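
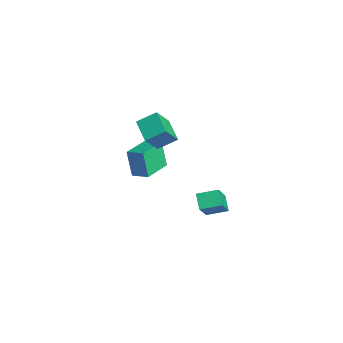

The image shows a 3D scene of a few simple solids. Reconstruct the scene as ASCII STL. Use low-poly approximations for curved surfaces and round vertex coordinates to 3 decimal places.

solid 
facet normal -0.352 0.533 -0.770
outer loop
vertex -3.838 -0.153 2.498
vertex -2.47 -0.05 1.944
vertex -4.018 -1.19 1.862
endloop
endfacet
facet normal -0.924 -0.069 0.375
outer loop
vertex -3.49 -1.99 3.016
vertex -3.838 -0.153 2.498
vertex -4.018 -1.19 1.862
endloop
endfacet
facet normal -0.352 0.533 -0.770
outer loop
vertex -4.018 -1.19 1.862
vertex -2.47 -0.05 1.944
vertex -2.649 -1.087 1.308
endloop
endfacet
facet normal -0.146 -0.843 -0.518
outer loop
vertex -2.649 -1.087 1.308
vertex -3.49 -1.99 3.016
vertex -4.018 -1.19 1.862
endloop
endfacet
facet normal 0.146 0.843 0.518
outer loop
vertex -3.838 -0.153 2.498
vertex -1.942 -0.85 3.098
vertex -2.47 -0.05 1.944
endloop
endfacet
facet normal -0.925 -0.070 0.374
outer loop
vertex -3.311 -0.953 3.652
vertex -3.838 -0.153 2.498
vertex -3.49 -1.99 3.016
endloop
endfacet
facet normal 0.146 0.843 0.518
outer loop
vertex -3.311 -0.953 3.652
vertex -1.942 -0.85 3.098
vertex -3.838 -0.153 2.498
endloop
endfacet
facet normal 0.925 0.070 -0.374
outer loop
vertex -2.47 -0.05 1.944
vertex -1.942 -0.85 3.098
vertex -2.649 -1.087 1.308
endloop
endfacet
facet normal -0.146 -0.843 -0.518
outer loop
vertex -2.122 -1.887 2.462
vertex -3.49 -1.99 3.016
vertex -2.649 -1.087 1.308
endloop
endfacet
facet normal 0.925 0.069 -0.374
outer loop
vertex -2.649 -1.087 1.308
vertex -1.942 -0.85 3.098
vertex -2.122 -1.887 2.462
endloop
endfacet
facet normal 0.352 -0.533 0.770
outer loop
vertex -2.122 -1.887 2.462
vertex -3.311 -0.953 3.652
vertex -3.49 -1.99 3.016
endloop
endfacet
facet normal 0.352 -0.533 0.770
outer loop
vertex -1.942 -0.85 3.098
vertex -3.311 -0.953 3.652
vertex -2.122 -1.887 2.462
endloop
endfacet
facet normal -0.795 0.053 0.605
outer loop
vertex 2.552 -0.575 1.465
vertex 2.863 0.486 1.78
vertex 1.666 0.046 0.246
endloop
endfacet
facet normal -0.270 -0.923 -0.274
outer loop
vertex 2.437 -0.006 -0.34
vertex 2.552 -0.575 1.465
vertex 1.666 0.046 0.246
endloop
endfacet
facet normal -0.795 0.053 0.605
outer loop
vertex 1.666 0.046 0.246
vertex 2.863 0.486 1.78
vertex 1.977 1.107 0.561
endloop
endfacet
facet normal -0.543 0.381 -0.748
outer loop
vertex 1.977 1.107 0.561
vertex 2.437 -0.006 -0.34
vertex 1.666 0.046 0.246
endloop
endfacet
facet normal 0.543 -0.381 0.748
outer loop
vertex 2.552 -0.575 1.465
vertex 3.634 0.434 1.194
vertex 2.863 0.486 1.78
endloop
endfacet
facet normal -0.270 -0.923 -0.274
outer loop
vertex 3.323 -0.627 0.879
vertex 2.552 -0.575 1.465
vertex 2.437 -0.006 -0.34
endloop
endfacet
facet normal 0.543 -0.381 0.748
outer loop
vertex 3.323 -0.627 0.879
vertex 3.634 0.434 1.194
vertex 2.552 -0.575 1.465
endloop
endfacet
facet normal 0.270 0.923 0.274
outer loop
vertex 2.863 0.486 1.78
vertex 3.634 0.434 1.194
vertex 1.977 1.107 0.561
endloop
endfacet
facet normal -0.543 0.381 -0.748
outer loop
vertex 2.748 1.055 -0.025
vertex 2.437 -0.006 -0.34
vertex 1.977 1.107 0.561
endloop
endfacet
facet normal 0.270 0.923 0.274
outer loop
vertex 1.977 1.107 0.561
vertex 3.634 0.434 1.194
vertex 2.748 1.055 -0.025
endloop
endfacet
facet normal 0.795 -0.053 -0.605
outer loop
vertex 2.748 1.055 -0.025
vertex 3.323 -0.627 0.879
vertex 2.437 -0.006 -0.34
endloop
endfacet
facet normal 0.795 -0.053 -0.605
outer loop
vertex 3.634 0.434 1.194
vertex 3.323 -0.627 0.879
vertex 2.748 1.055 -0.025
endloop
endfacet
facet normal -0.665 0.740 -0.102
outer loop
vertex -4.848 -1.144 0.451
vertex -4.133 -0.466 0.712
vertex -4.424 -0.982 -1.135
endloop
endfacet
facet normal -0.701 -0.665 -0.255
outer loop
vertex -3.227 -2.314 -0.952
vertex -4.848 -1.144 0.451
vertex -4.424 -0.982 -1.135
endloop
endfacet
facet normal -0.665 0.740 -0.102
outer loop
vertex -4.424 -0.982 -1.135
vertex -4.133 -0.466 0.712
vertex -3.708 -0.303 -0.874
endloop
endfacet
facet normal 0.257 0.099 -0.961
outer loop
vertex -3.708 -0.303 -0.874
vertex -3.227 -2.314 -0.952
vertex -4.424 -0.982 -1.135
endloop
endfacet
facet normal -0.257 -0.099 0.961
outer loop
vertex -4.848 -1.144 0.451
vertex -2.936 -1.798 0.895
vertex -4.133 -0.466 0.712
endloop
endfacet
facet normal -0.702 -0.665 -0.256
outer loop
vertex -3.652 -2.477 0.634
vertex -4.848 -1.144 0.451
vertex -3.227 -2.314 -0.952
endloop
endfacet
facet normal -0.257 -0.099 0.961
outer loop
vertex -3.652 -2.477 0.634
vertex -2.936 -1.798 0.895
vertex -4.848 -1.144 0.451
endloop
endfacet
facet normal 0.701 0.665 0.256
outer loop
vertex -4.133 -0.466 0.712
vertex -2.936 -1.798 0.895
vertex -3.708 -0.303 -0.874
endloop
endfacet
facet normal 0.257 0.099 -0.961
outer loop
vertex -2.512 -1.636 -0.691
vertex -3.227 -2.314 -0.952
vertex -3.708 -0.303 -0.874
endloop
endfacet
facet normal 0.702 0.665 0.256
outer loop
vertex -3.708 -0.303 -0.874
vertex -2.936 -1.798 0.895
vertex -2.512 -1.636 -0.691
endloop
endfacet
facet normal 0.665 -0.740 0.102
outer loop
vertex -2.512 -1.636 -0.691
vertex -3.652 -2.477 0.634
vertex -3.227 -2.314 -0.952
endloop
endfacet
facet normal 0.665 -0.740 0.102
outer loop
vertex -2.936 -1.798 0.895
vertex -3.652 -2.477 0.634
vertex -2.512 -1.636 -0.691
endloop
endfacet

endsolid


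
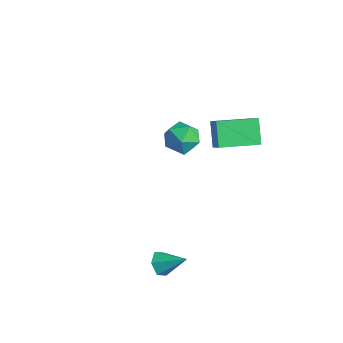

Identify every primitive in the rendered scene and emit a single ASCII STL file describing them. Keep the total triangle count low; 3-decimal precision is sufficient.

solid 
facet normal -0.593 0.805 0.027
outer loop
vertex -2.866 3.162 -1.226
vertex -2.953 3.063 -0.204
vertex -2.195 3.635 -0.604
endloop
endfacet
facet normal -0.126 0.851 -0.510
outer loop
vertex -2.866 3.162 -1.226
vertex -2.195 3.635 -0.604
vertex -1.863 3.17 -1.461
endloop
endfacet
facet normal -0.221 0.284 -0.933
outer loop
vertex -2.866 3.162 -1.226
vertex -1.863 3.17 -1.461
vertex -2.416 2.311 -1.592
endloop
endfacet
facet normal -0.746 -0.112 -0.657
outer loop
vertex -2.866 3.162 -1.226
vertex -2.416 2.311 -1.592
vertex -3.09 2.244 -0.815
endloop
endfacet
facet normal -0.976 0.210 -0.063
outer loop
vertex -2.866 3.162 -1.226
vertex -3.09 2.244 -0.815
vertex -2.953 3.063 -0.204
endloop
endfacet
facet normal 0.531 0.814 -0.236
outer loop
vertex -1.863 3.17 -1.461
vertex -2.195 3.635 -0.604
vertex -1.33 3.076 -0.585
endloop
endfacet
facet normal -0.223 0.740 0.635
outer loop
vertex -2.195 3.635 -0.604
vertex -2.953 3.063 -0.204
vertex -2.004 3.009 0.192
endloop
endfacet
facet normal -0.843 -0.224 0.489
outer loop
vertex -2.953 3.063 -0.204
vertex -3.09 2.244 -0.815
vertex -2.557 2.15 0.061
endloop
endfacet
facet normal -0.471 -0.745 -0.473
outer loop
vertex -3.09 2.244 -0.815
vertex -2.416 2.311 -1.592
vertex -2.225 1.685 -0.796
endloop
endfacet
facet normal 0.378 -0.103 -0.920
outer loop
vertex -2.416 2.311 -1.592
vertex -1.863 3.17 -1.461
vertex -1.467 2.257 -1.196
endloop
endfacet
facet normal 0.746 0.112 0.657
outer loop
vertex -1.554 2.158 -0.174
vertex -1.33 3.076 -0.585
vertex -2.004 3.009 0.192
endloop
endfacet
facet normal 0.221 -0.284 0.933
outer loop
vertex -1.554 2.158 -0.174
vertex -2.004 3.009 0.192
vertex -2.557 2.15 0.061
endloop
endfacet
facet normal 0.126 -0.851 0.510
outer loop
vertex -1.554 2.158 -0.174
vertex -2.557 2.15 0.061
vertex -2.225 1.685 -0.796
endloop
endfacet
facet normal 0.593 -0.805 -0.027
outer loop
vertex -1.554 2.158 -0.174
vertex -2.225 1.685 -0.796
vertex -1.467 2.257 -1.196
endloop
endfacet
facet normal 0.976 -0.210 0.063
outer loop
vertex -1.554 2.158 -0.174
vertex -1.467 2.257 -1.196
vertex -1.33 3.076 -0.585
endloop
endfacet
facet normal 0.471 0.745 0.473
outer loop
vertex -2.004 3.009 0.192
vertex -1.33 3.076 -0.585
vertex -2.195 3.635 -0.604
endloop
endfacet
facet normal -0.378 0.103 0.920
outer loop
vertex -2.557 2.15 0.061
vertex -2.004 3.009 0.192
vertex -2.953 3.063 -0.204
endloop
endfacet
facet normal -0.531 -0.814 0.236
outer loop
vertex -2.225 1.685 -0.796
vertex -2.557 2.15 0.061
vertex -3.09 2.244 -0.815
endloop
endfacet
facet normal 0.223 -0.740 -0.635
outer loop
vertex -1.467 2.257 -1.196
vertex -2.225 1.685 -0.796
vertex -2.416 2.311 -1.592
endloop
endfacet
facet normal 0.843 0.224 -0.489
outer loop
vertex -1.33 3.076 -0.585
vertex -1.467 2.257 -1.196
vertex -1.863 3.17 -1.461
endloop
endfacet
facet normal -0.671 -0.508 -0.540
outer loop
vertex 3.849 -2.648 -2.955
vertex 3.417 -2.662 -2.405
vertex 3.384 -2.133 -2.862
endloop
endfacet
facet normal 0.557 0.605 -0.569
outer loop
vertex 3.849 -2.648 -2.955
vertex 3.384 -2.133 -2.862
vertex 4.423 -1.898 -1.595
endloop
endfacet
facet normal -0.671 -0.508 -0.540
outer loop
vertex 3.384 -2.133 -2.862
vertex 3.417 -2.662 -2.405
vertex 2.952 -2.147 -2.312
endloop
endfacet
facet normal -0.130 0.989 -0.077
outer loop
vertex 3.384 -2.133 -2.862
vertex 2.952 -2.147 -2.312
vertex 4.423 -1.898 -1.595
endloop
endfacet
facet normal -0.671 -0.509 -0.539
outer loop
vertex 2.952 -2.147 -2.312
vertex 3.417 -2.662 -2.405
vertex 2.985 -2.676 -1.854
endloop
endfacet
facet normal -0.435 0.574 0.694
outer loop
vertex 2.952 -2.147 -2.312
vertex 2.985 -2.676 -1.854
vertex 4.423 -1.898 -1.595
endloop
endfacet
facet normal -0.671 -0.509 -0.539
outer loop
vertex 2.985 -2.676 -1.854
vertex 3.417 -2.662 -2.405
vertex 3.45 -3.19 -1.947
endloop
endfacet
facet normal -0.054 -0.225 0.973
outer loop
vertex 2.985 -2.676 -1.854
vertex 3.45 -3.19 -1.947
vertex 4.423 -1.898 -1.595
endloop
endfacet
facet normal -0.671 -0.509 -0.539
outer loop
vertex 3.45 -3.19 -1.947
vertex 3.417 -2.662 -2.405
vertex 3.882 -3.177 -2.497
endloop
endfacet
facet normal 0.632 -0.607 0.482
outer loop
vertex 3.45 -3.19 -1.947
vertex 3.882 -3.177 -2.497
vertex 4.423 -1.898 -1.595
endloop
endfacet
facet normal -0.671 -0.509 -0.540
outer loop
vertex 3.882 -3.177 -2.497
vertex 3.417 -2.662 -2.405
vertex 3.849 -2.648 -2.955
endloop
endfacet
facet normal 0.938 -0.192 -0.290
outer loop
vertex 3.882 -3.177 -2.497
vertex 3.849 -2.648 -2.955
vertex 4.423 -1.898 -1.595
endloop
endfacet
facet normal -0.608 0.349 0.713
outer loop
vertex 2.005 1.503 4.852
vertex 2.711 3.4 4.526
vertex 1.397 1.629 4.272
endloop
endfacet
facet normal -0.344 -0.925 0.160
outer loop
vertex 2.249 1.14 3.274
vertex 2.005 1.503 4.852
vertex 1.397 1.629 4.272
endloop
endfacet
facet normal -0.609 0.349 0.713
outer loop
vertex 1.397 1.629 4.272
vertex 2.711 3.4 4.526
vertex 2.103 3.526 3.945
endloop
endfacet
facet normal -0.715 0.148 -0.683
outer loop
vertex 2.103 3.526 3.945
vertex 2.249 1.14 3.274
vertex 1.397 1.629 4.272
endloop
endfacet
facet normal 0.715 -0.149 0.683
outer loop
vertex 2.005 1.503 4.852
vertex 3.563 2.911 3.528
vertex 2.711 3.4 4.526
endloop
endfacet
facet normal -0.344 -0.925 0.160
outer loop
vertex 2.857 1.014 3.855
vertex 2.005 1.503 4.852
vertex 2.249 1.14 3.274
endloop
endfacet
facet normal 0.715 -0.148 0.683
outer loop
vertex 2.857 1.014 3.855
vertex 3.563 2.911 3.528
vertex 2.005 1.503 4.852
endloop
endfacet
facet normal 0.344 0.925 -0.160
outer loop
vertex 2.711 3.4 4.526
vertex 3.563 2.911 3.528
vertex 2.103 3.526 3.945
endloop
endfacet
facet normal -0.715 0.148 -0.684
outer loop
vertex 2.955 3.037 2.948
vertex 2.249 1.14 3.274
vertex 2.103 3.526 3.945
endloop
endfacet
facet normal 0.344 0.925 -0.160
outer loop
vertex 2.103 3.526 3.945
vertex 3.563 2.911 3.528
vertex 2.955 3.037 2.948
endloop
endfacet
facet normal 0.609 -0.349 -0.713
outer loop
vertex 2.955 3.037 2.948
vertex 2.857 1.014 3.855
vertex 2.249 1.14 3.274
endloop
endfacet
facet normal 0.608 -0.349 -0.713
outer loop
vertex 3.563 2.911 3.528
vertex 2.857 1.014 3.855
vertex 2.955 3.037 2.948
endloop
endfacet

endsolid


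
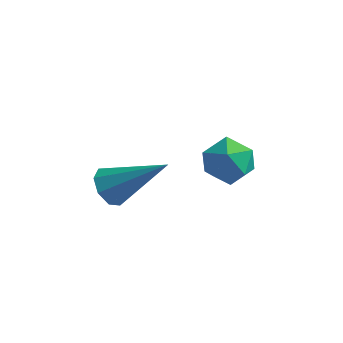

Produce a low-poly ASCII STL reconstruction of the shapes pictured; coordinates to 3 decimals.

solid 
facet normal -0.776 -0.177 -0.606
outer loop
vertex -1.511 -1.008 -1.965
vertex -1.865 -1.289 -1.43
vertex -1.802 -0.646 -1.698
endloop
endfacet
facet normal 0.531 0.736 -0.420
outer loop
vertex -1.511 -1.008 -1.965
vertex -1.802 -0.646 -1.698
vertex -0.195 -0.911 -0.13
endloop
endfacet
facet normal -0.777 -0.176 -0.605
outer loop
vertex -1.802 -0.646 -1.698
vertex -1.865 -1.289 -1.43
vertex -2.129 -0.66 -1.274
endloop
endfacet
facet normal 0.075 0.993 0.091
outer loop
vertex -1.802 -0.646 -1.698
vertex -2.129 -0.66 -1.274
vertex -0.195 -0.911 -0.13
endloop
endfacet
facet normal -0.776 -0.176 -0.605
outer loop
vertex -2.129 -0.66 -1.274
vertex -1.865 -1.289 -1.43
vertex -2.301 -1.043 -0.942
endloop
endfacet
facet normal -0.295 0.698 0.652
outer loop
vertex -2.129 -0.66 -1.274
vertex -2.301 -1.043 -0.942
vertex -0.195 -0.911 -0.13
endloop
endfacet
facet normal -0.777 -0.176 -0.605
outer loop
vertex -2.301 -1.043 -0.942
vertex -1.865 -1.289 -1.43
vertex -2.218 -1.57 -0.895
endloop
endfacet
facet normal -0.361 0.026 0.932
outer loop
vertex -2.301 -1.043 -0.942
vertex -2.218 -1.57 -0.895
vertex -0.195 -0.911 -0.13
endloop
endfacet
facet normal -0.777 -0.176 -0.605
outer loop
vertex -2.218 -1.57 -0.895
vertex -1.865 -1.289 -1.43
vertex -1.928 -1.933 -1.162
endloop
endfacet
facet normal -0.085 -0.633 0.769
outer loop
vertex -2.218 -1.57 -0.895
vertex -1.928 -1.933 -1.162
vertex -0.195 -0.911 -0.13
endloop
endfacet
facet normal -0.777 -0.176 -0.605
outer loop
vertex -1.928 -1.933 -1.162
vertex -1.865 -1.289 -1.43
vertex -1.601 -1.918 -1.586
endloop
endfacet
facet normal 0.373 -0.892 0.256
outer loop
vertex -1.928 -1.933 -1.162
vertex -1.601 -1.918 -1.586
vertex -0.195 -0.911 -0.13
endloop
endfacet
facet normal -0.776 -0.176 -0.605
outer loop
vertex -1.601 -1.918 -1.586
vertex -1.865 -1.289 -1.43
vertex -1.428 -1.535 -1.919
endloop
endfacet
facet normal 0.742 -0.598 -0.303
outer loop
vertex -1.601 -1.918 -1.586
vertex -1.428 -1.535 -1.919
vertex -0.195 -0.911 -0.13
endloop
endfacet
facet normal -0.776 -0.175 -0.606
outer loop
vertex -1.428 -1.535 -1.919
vertex -1.865 -1.289 -1.43
vertex -1.511 -1.008 -1.965
endloop
endfacet
facet normal 0.808 0.076 -0.584
outer loop
vertex -1.428 -1.535 -1.919
vertex -1.511 -1.008 -1.965
vertex -0.195 -0.911 -0.13
endloop
endfacet
facet normal -0.333 0.881 -0.335
outer loop
vertex 0.391 2.575 -3.036
vertex -0.192 2.627 -2.318
vertex 0.662 2.977 -2.247
endloop
endfacet
facet normal 0.349 0.781 -0.518
outer loop
vertex 0.391 2.575 -3.036
vertex 0.662 2.977 -2.247
vertex 1.239 2.416 -2.704
endloop
endfacet
facet normal 0.388 0.182 -0.904
outer loop
vertex 0.391 2.575 -3.036
vertex 1.239 2.416 -2.704
vertex 0.743 1.72 -3.057
endloop
endfacet
facet normal -0.271 -0.088 -0.959
outer loop
vertex 0.391 2.575 -3.036
vertex 0.743 1.72 -3.057
vertex -0.142 1.85 -2.819
endloop
endfacet
facet normal -0.716 0.345 -0.607
outer loop
vertex 0.391 2.575 -3.036
vertex -0.142 1.85 -2.819
vertex -0.192 2.627 -2.318
endloop
endfacet
facet normal 0.726 0.683 0.079
outer loop
vertex 1.239 2.416 -2.704
vertex 0.662 2.977 -2.247
vertex 1.182 2.37 -1.781
endloop
endfacet
facet normal -0.378 0.846 0.377
outer loop
vertex 0.662 2.977 -2.247
vertex -0.192 2.627 -2.318
vertex 0.297 2.5 -1.543
endloop
endfacet
facet normal -0.998 -0.024 -0.063
outer loop
vertex -0.192 2.627 -2.318
vertex -0.142 1.85 -2.819
vertex -0.199 1.804 -1.896
endloop
endfacet
facet normal -0.276 -0.723 -0.633
outer loop
vertex -0.142 1.85 -2.819
vertex 0.743 1.72 -3.057
vertex 0.378 1.243 -2.353
endloop
endfacet
facet normal 0.789 -0.286 -0.544
outer loop
vertex 0.743 1.72 -3.057
vertex 1.239 2.416 -2.704
vertex 1.232 1.593 -2.282
endloop
endfacet
facet normal 0.271 0.088 0.959
outer loop
vertex 0.649 1.645 -1.564
vertex 1.182 2.37 -1.781
vertex 0.297 2.5 -1.543
endloop
endfacet
facet normal -0.388 -0.182 0.904
outer loop
vertex 0.649 1.645 -1.564
vertex 0.297 2.5 -1.543
vertex -0.199 1.804 -1.896
endloop
endfacet
facet normal -0.349 -0.781 0.518
outer loop
vertex 0.649 1.645 -1.564
vertex -0.199 1.804 -1.896
vertex 0.378 1.243 -2.353
endloop
endfacet
facet normal 0.333 -0.881 0.335
outer loop
vertex 0.649 1.645 -1.564
vertex 0.378 1.243 -2.353
vertex 1.232 1.593 -2.282
endloop
endfacet
facet normal 0.716 -0.345 0.607
outer loop
vertex 0.649 1.645 -1.564
vertex 1.232 1.593 -2.282
vertex 1.182 2.37 -1.781
endloop
endfacet
facet normal 0.276 0.723 0.633
outer loop
vertex 0.297 2.5 -1.543
vertex 1.182 2.37 -1.781
vertex 0.662 2.977 -2.247
endloop
endfacet
facet normal -0.789 0.286 0.544
outer loop
vertex -0.199 1.804 -1.896
vertex 0.297 2.5 -1.543
vertex -0.192 2.627 -2.318
endloop
endfacet
facet normal -0.726 -0.683 -0.079
outer loop
vertex 0.378 1.243 -2.353
vertex -0.199 1.804 -1.896
vertex -0.142 1.85 -2.819
endloop
endfacet
facet normal 0.378 -0.846 -0.377
outer loop
vertex 1.232 1.593 -2.282
vertex 0.378 1.243 -2.353
vertex 0.743 1.72 -3.057
endloop
endfacet
facet normal 0.998 0.024 0.063
outer loop
vertex 1.182 2.37 -1.781
vertex 1.232 1.593 -2.282
vertex 1.239 2.416 -2.704
endloop
endfacet

endsolid


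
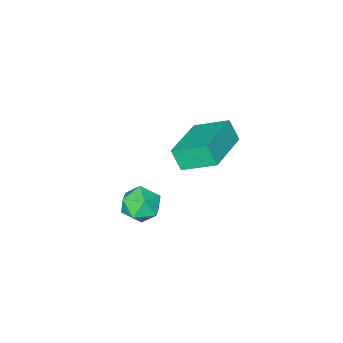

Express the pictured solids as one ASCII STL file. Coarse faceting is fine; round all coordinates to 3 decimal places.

solid 
facet normal -0.894 -0.420 -0.158
outer loop
vertex -0.874 -3.599 -0.618
vertex -1.528 -2.471 0.083
vertex -0.947 -3.141 -1.424
endloop
endfacet
facet normal 0.442 -0.762 -0.473
outer loop
vertex 0.868 -2.289 -1.103
vertex -0.874 -3.599 -0.618
vertex -0.947 -3.141 -1.424
endloop
endfacet
facet normal -0.894 -0.419 -0.158
outer loop
vertex -0.947 -3.141 -1.424
vertex -1.528 -2.471 0.083
vertex -1.6 -2.013 -0.723
endloop
endfacet
facet normal -0.078 0.493 -0.866
outer loop
vertex -1.6 -2.013 -0.723
vertex 0.868 -2.289 -1.103
vertex -0.947 -3.141 -1.424
endloop
endfacet
facet normal 0.078 -0.493 0.866
outer loop
vertex -0.874 -3.599 -0.618
vertex 0.287 -1.619 0.404
vertex -1.528 -2.471 0.083
endloop
endfacet
facet normal 0.442 -0.762 -0.473
outer loop
vertex 0.94 -2.747 -0.297
vertex -0.874 -3.599 -0.618
vertex 0.868 -2.289 -1.103
endloop
endfacet
facet normal 0.078 -0.493 0.866
outer loop
vertex 0.94 -2.747 -0.297
vertex 0.287 -1.619 0.404
vertex -0.874 -3.599 -0.618
endloop
endfacet
facet normal -0.442 0.763 0.473
outer loop
vertex -1.528 -2.471 0.083
vertex 0.287 -1.619 0.404
vertex -1.6 -2.013 -0.723
endloop
endfacet
facet normal -0.078 0.493 -0.866
outer loop
vertex 0.214 -1.161 -0.402
vertex 0.868 -2.289 -1.103
vertex -1.6 -2.013 -0.723
endloop
endfacet
facet normal -0.442 0.762 0.473
outer loop
vertex -1.6 -2.013 -0.723
vertex 0.287 -1.619 0.404
vertex 0.214 -1.161 -0.402
endloop
endfacet
facet normal 0.894 0.420 0.159
outer loop
vertex 0.214 -1.161 -0.402
vertex 0.94 -2.747 -0.297
vertex 0.868 -2.289 -1.103
endloop
endfacet
facet normal 0.894 0.420 0.157
outer loop
vertex 0.287 -1.619 0.404
vertex 0.94 -2.747 -0.297
vertex 0.214 -1.161 -0.402
endloop
endfacet
facet normal 0.292 -0.071 0.954
outer loop
vertex 3.665 -0.918 0.062
vertex 3.286 -1.607 0.127
vertex 4.041 -1.591 -0.103
endloop
endfacet
facet normal 0.771 0.292 0.567
outer loop
vertex 3.665 -0.918 0.062
vertex 4.041 -1.591 -0.103
vertex 4.142 -0.96 -0.565
endloop
endfacet
facet normal 0.441 0.854 0.278
outer loop
vertex 3.665 -0.918 0.062
vertex 4.142 -0.96 -0.565
vertex 3.45 -0.585 -0.62
endloop
endfacet
facet normal -0.243 0.839 0.486
outer loop
vertex 3.665 -0.918 0.062
vertex 3.45 -0.585 -0.62
vertex 2.922 -0.985 -0.193
endloop
endfacet
facet normal -0.334 0.269 0.903
outer loop
vertex 3.665 -0.918 0.062
vertex 2.922 -0.985 -0.193
vertex 3.286 -1.607 0.127
endloop
endfacet
facet normal 0.991 -0.132 0.036
outer loop
vertex 4.142 -0.96 -0.565
vertex 4.041 -1.591 -0.103
vertex 4.058 -1.675 -0.887
endloop
endfacet
facet normal 0.217 -0.717 0.662
outer loop
vertex 4.041 -1.591 -0.103
vertex 3.286 -1.607 0.127
vertex 3.53 -2.075 -0.46
endloop
endfacet
facet normal -0.797 -0.168 0.580
outer loop
vertex 3.286 -1.607 0.127
vertex 2.922 -0.985 -0.193
vertex 2.838 -1.7 -0.515
endloop
endfacet
facet normal -0.649 0.755 -0.095
outer loop
vertex 2.922 -0.985 -0.193
vertex 3.45 -0.585 -0.62
vertex 2.939 -1.069 -0.977
endloop
endfacet
facet normal 0.456 0.779 -0.431
outer loop
vertex 3.45 -0.585 -0.62
vertex 4.142 -0.96 -0.565
vertex 3.694 -1.053 -1.207
endloop
endfacet
facet normal 0.243 -0.839 -0.486
outer loop
vertex 3.315 -1.742 -1.142
vertex 4.058 -1.675 -0.887
vertex 3.53 -2.075 -0.46
endloop
endfacet
facet normal -0.441 -0.854 -0.278
outer loop
vertex 3.315 -1.742 -1.142
vertex 3.53 -2.075 -0.46
vertex 2.838 -1.7 -0.515
endloop
endfacet
facet normal -0.771 -0.292 -0.567
outer loop
vertex 3.315 -1.742 -1.142
vertex 2.838 -1.7 -0.515
vertex 2.939 -1.069 -0.977
endloop
endfacet
facet normal -0.292 0.071 -0.954
outer loop
vertex 3.315 -1.742 -1.142
vertex 2.939 -1.069 -0.977
vertex 3.694 -1.053 -1.207
endloop
endfacet
facet normal 0.334 -0.269 -0.903
outer loop
vertex 3.315 -1.742 -1.142
vertex 3.694 -1.053 -1.207
vertex 4.058 -1.675 -0.887
endloop
endfacet
facet normal 0.649 -0.755 0.095
outer loop
vertex 3.53 -2.075 -0.46
vertex 4.058 -1.675 -0.887
vertex 4.041 -1.591 -0.103
endloop
endfacet
facet normal -0.456 -0.779 0.431
outer loop
vertex 2.838 -1.7 -0.515
vertex 3.53 -2.075 -0.46
vertex 3.286 -1.607 0.127
endloop
endfacet
facet normal -0.991 0.132 -0.036
outer loop
vertex 2.939 -1.069 -0.977
vertex 2.838 -1.7 -0.515
vertex 2.922 -0.985 -0.193
endloop
endfacet
facet normal -0.217 0.717 -0.662
outer loop
vertex 3.694 -1.053 -1.207
vertex 2.939 -1.069 -0.977
vertex 3.45 -0.585 -0.62
endloop
endfacet
facet normal 0.797 0.168 -0.580
outer loop
vertex 4.058 -1.675 -0.887
vertex 3.694 -1.053 -1.207
vertex 4.142 -0.96 -0.565
endloop
endfacet

endsolid


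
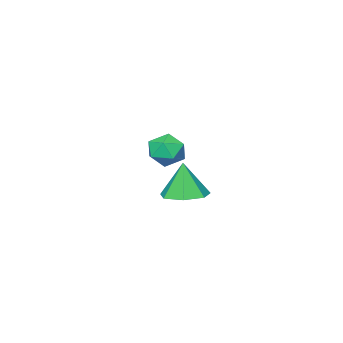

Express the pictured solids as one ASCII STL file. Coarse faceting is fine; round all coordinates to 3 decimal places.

solid 
facet normal 0.061 0.138 -0.989
outer loop
vertex -1.025 -1.127 -1.916
vertex -1.548 -0.244 -1.825
vertex -0.53 -0.394 -1.783
endloop
endfacet
facet normal 0.698 -0.554 0.453
outer loop
vertex -1.025 -1.127 -1.916
vertex -0.53 -0.394 -1.783
vertex -1.652 -0.476 -0.155
endloop
endfacet
facet normal 0.061 0.137 -0.989
outer loop
vertex -0.53 -0.394 -1.783
vertex -1.548 -0.244 -1.825
vertex -0.802 0.451 -1.683
endloop
endfacet
facet normal 0.804 0.192 0.563
outer loop
vertex -0.53 -0.394 -1.783
vertex -0.802 0.451 -1.683
vertex -1.652 -0.476 -0.155
endloop
endfacet
facet normal 0.060 0.137 -0.989
outer loop
vertex -0.802 0.451 -1.683
vertex -1.548 -0.244 -1.825
vertex -1.635 0.773 -1.689
endloop
endfacet
facet normal 0.283 0.742 0.608
outer loop
vertex -0.802 0.451 -1.683
vertex -1.635 0.773 -1.689
vertex -1.652 -0.476 -0.155
endloop
endfacet
facet normal 0.061 0.137 -0.989
outer loop
vertex -1.635 0.773 -1.689
vertex -1.548 -0.244 -1.825
vertex -2.404 0.33 -1.798
endloop
endfacet
facet normal -0.473 0.686 0.553
outer loop
vertex -1.635 0.773 -1.689
vertex -2.404 0.33 -1.798
vertex -1.652 -0.476 -0.155
endloop
endfacet
facet normal 0.061 0.138 -0.989
outer loop
vertex -2.404 0.33 -1.798
vertex -1.548 -0.244 -1.825
vertex -2.528 -0.546 -1.928
endloop
endfacet
facet normal -0.896 0.061 0.440
outer loop
vertex -2.404 0.33 -1.798
vertex -2.528 -0.546 -1.928
vertex -1.652 -0.476 -0.155
endloop
endfacet
facet normal 0.061 0.138 -0.989
outer loop
vertex -2.528 -0.546 -1.928
vertex -1.548 -0.244 -1.825
vertex -1.914 -1.194 -1.98
endloop
endfacet
facet normal -0.664 -0.658 0.354
outer loop
vertex -2.528 -0.546 -1.928
vertex -1.914 -1.194 -1.98
vertex -1.652 -0.476 -0.155
endloop
endfacet
facet normal 0.061 0.138 -0.989
outer loop
vertex -1.914 -1.194 -1.98
vertex -1.548 -0.244 -1.825
vertex -1.025 -1.127 -1.916
endloop
endfacet
facet normal 0.044 -0.932 0.360
outer loop
vertex -1.914 -1.194 -1.98
vertex -1.025 -1.127 -1.916
vertex -1.652 -0.476 -0.155
endloop
endfacet
facet normal 0.344 -0.192 0.919
outer loop
vertex 3.517 3.992 3.583
vertex 2.851 3.559 3.742
vertex 3.502 3.198 3.423
endloop
endfacet
facet normal 0.882 -0.109 0.459
outer loop
vertex 3.517 3.992 3.583
vertex 3.502 3.198 3.423
vertex 3.84 3.711 2.896
endloop
endfacet
facet normal 0.825 0.540 0.167
outer loop
vertex 3.517 3.992 3.583
vertex 3.84 3.711 2.896
vertex 3.398 4.389 2.888
endloop
endfacet
facet normal 0.251 0.858 0.447
outer loop
vertex 3.517 3.992 3.583
vertex 3.398 4.389 2.888
vertex 2.787 4.295 3.411
endloop
endfacet
facet normal -0.046 0.406 0.913
outer loop
vertex 3.517 3.992 3.583
vertex 2.787 4.295 3.411
vertex 2.851 3.559 3.742
endloop
endfacet
facet normal 0.803 -0.592 -0.061
outer loop
vertex 3.84 3.711 2.896
vertex 3.502 3.198 3.423
vertex 3.373 3.105 2.629
endloop
endfacet
facet normal -0.067 -0.726 0.684
outer loop
vertex 3.502 3.198 3.423
vertex 2.851 3.559 3.742
vertex 2.762 3.011 3.152
endloop
endfacet
facet normal -0.699 0.242 0.673
outer loop
vertex 2.851 3.559 3.742
vertex 2.787 4.295 3.411
vertex 2.32 3.689 3.144
endloop
endfacet
facet normal -0.217 0.973 -0.079
outer loop
vertex 2.787 4.295 3.411
vertex 3.398 4.389 2.888
vertex 2.658 4.202 2.617
endloop
endfacet
facet normal 0.712 0.458 -0.533
outer loop
vertex 3.398 4.389 2.888
vertex 3.84 3.711 2.896
vertex 3.309 3.841 2.298
endloop
endfacet
facet normal -0.251 -0.858 -0.447
outer loop
vertex 2.643 3.408 2.457
vertex 3.373 3.105 2.629
vertex 2.762 3.011 3.152
endloop
endfacet
facet normal -0.825 -0.540 -0.167
outer loop
vertex 2.643 3.408 2.457
vertex 2.762 3.011 3.152
vertex 2.32 3.689 3.144
endloop
endfacet
facet normal -0.882 0.109 -0.459
outer loop
vertex 2.643 3.408 2.457
vertex 2.32 3.689 3.144
vertex 2.658 4.202 2.617
endloop
endfacet
facet normal -0.344 0.192 -0.919
outer loop
vertex 2.643 3.408 2.457
vertex 2.658 4.202 2.617
vertex 3.309 3.841 2.298
endloop
endfacet
facet normal 0.046 -0.406 -0.913
outer loop
vertex 2.643 3.408 2.457
vertex 3.309 3.841 2.298
vertex 3.373 3.105 2.629
endloop
endfacet
facet normal 0.217 -0.973 0.079
outer loop
vertex 2.762 3.011 3.152
vertex 3.373 3.105 2.629
vertex 3.502 3.198 3.423
endloop
endfacet
facet normal -0.712 -0.458 0.533
outer loop
vertex 2.32 3.689 3.144
vertex 2.762 3.011 3.152
vertex 2.851 3.559 3.742
endloop
endfacet
facet normal -0.803 0.592 0.061
outer loop
vertex 2.658 4.202 2.617
vertex 2.32 3.689 3.144
vertex 2.787 4.295 3.411
endloop
endfacet
facet normal 0.067 0.726 -0.684
outer loop
vertex 3.309 3.841 2.298
vertex 2.658 4.202 2.617
vertex 3.398 4.389 2.888
endloop
endfacet
facet normal 0.699 -0.242 -0.673
outer loop
vertex 3.373 3.105 2.629
vertex 3.309 3.841 2.298
vertex 3.84 3.711 2.896
endloop
endfacet

endsolid


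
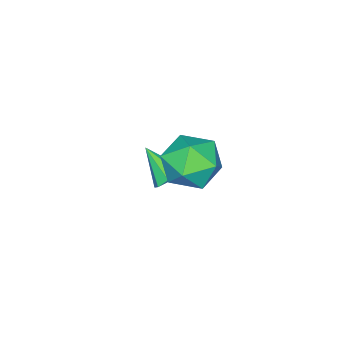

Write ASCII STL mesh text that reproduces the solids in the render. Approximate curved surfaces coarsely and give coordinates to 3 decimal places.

solid 
facet normal 0.069 0.750 -0.658
outer loop
vertex -2.118 -1.172 -3.051
vertex -2.614 -0.812 -2.693
vertex -1.906 -0.853 -2.665
endloop
endfacet
facet normal 0.825 -0.564 0.013
outer loop
vertex -2.118 -1.172 -3.051
vertex -1.906 -0.853 -2.665
vertex -2.726 -2.028 -1.627
endloop
endfacet
facet normal 0.069 0.751 -0.656
outer loop
vertex -1.906 -0.853 -2.665
vertex -2.614 -0.812 -2.693
vertex -2.109 -0.511 -2.295
endloop
endfacet
facet normal 0.832 -0.098 0.547
outer loop
vertex -1.906 -0.853 -2.665
vertex -2.109 -0.511 -2.295
vertex -2.726 -2.028 -1.627
endloop
endfacet
facet normal 0.070 0.751 -0.656
outer loop
vertex -2.109 -0.511 -2.295
vertex -2.614 -0.812 -2.693
vertex -2.608 -0.345 -2.158
endloop
endfacet
facet normal 0.336 0.262 0.905
outer loop
vertex -2.109 -0.511 -2.295
vertex -2.608 -0.345 -2.158
vertex -2.726 -2.028 -1.627
endloop
endfacet
facet normal 0.068 0.751 -0.657
outer loop
vertex -2.608 -0.345 -2.158
vertex -2.614 -0.812 -2.693
vertex -3.111 -0.453 -2.334
endloop
endfacet
facet normal -0.372 0.303 0.877
outer loop
vertex -2.608 -0.345 -2.158
vertex -3.111 -0.453 -2.334
vertex -2.726 -2.028 -1.627
endloop
endfacet
facet normal 0.069 0.751 -0.656
outer loop
vertex -3.111 -0.453 -2.334
vertex -2.614 -0.812 -2.693
vertex -3.322 -0.771 -2.72
endloop
endfacet
facet normal -0.878 0.001 0.479
outer loop
vertex -3.111 -0.453 -2.334
vertex -3.322 -0.771 -2.72
vertex -2.726 -2.028 -1.627
endloop
endfacet
facet normal 0.069 0.750 -0.658
outer loop
vertex -3.322 -0.771 -2.72
vertex -2.614 -0.812 -2.693
vertex -3.119 -1.114 -3.09
endloop
endfacet
facet normal -0.884 -0.465 -0.053
outer loop
vertex -3.322 -0.771 -2.72
vertex -3.119 -1.114 -3.09
vertex -2.726 -2.028 -1.627
endloop
endfacet
facet normal 0.069 0.750 -0.658
outer loop
vertex -3.119 -1.114 -3.09
vertex -2.614 -0.812 -2.693
vertex -2.62 -1.28 -3.227
endloop
endfacet
facet normal -0.387 -0.825 -0.411
outer loop
vertex -3.119 -1.114 -3.09
vertex -2.62 -1.28 -3.227
vertex -2.726 -2.028 -1.627
endloop
endfacet
facet normal 0.069 0.750 -0.658
outer loop
vertex -2.62 -1.28 -3.227
vertex -2.614 -0.812 -2.693
vertex -2.118 -1.172 -3.051
endloop
endfacet
facet normal 0.321 -0.866 -0.384
outer loop
vertex -2.62 -1.28 -3.227
vertex -2.118 -1.172 -3.051
vertex -2.726 -2.028 -1.627
endloop
endfacet
facet normal -0.196 0.558 0.806
outer loop
vertex -0.27 2.784 1.914
vertex -1.19 2.065 2.188
vertex -0.096 1.829 2.618
endloop
endfacet
facet normal 0.500 0.571 0.651
outer loop
vertex -0.27 2.784 1.914
vertex -0.096 1.829 2.618
vertex 0.703 2.1 1.767
endloop
endfacet
facet normal 0.574 0.819 -0.014
outer loop
vertex -0.27 2.784 1.914
vertex 0.703 2.1 1.767
vertex 0.104 2.503 0.811
endloop
endfacet
facet normal -0.078 0.959 -0.271
outer loop
vertex -0.27 2.784 1.914
vertex 0.104 2.503 0.811
vertex -1.066 2.481 1.07
endloop
endfacet
facet normal -0.554 0.799 0.236
outer loop
vertex -0.27 2.784 1.914
vertex -1.066 2.481 1.07
vertex -1.19 2.065 2.188
endloop
endfacet
facet normal 0.741 -0.099 0.664
outer loop
vertex 0.703 2.1 1.767
vertex -0.096 1.829 2.618
vertex 0.386 0.959 1.95
endloop
endfacet
facet normal -0.386 -0.122 0.915
outer loop
vertex -0.096 1.829 2.618
vertex -1.19 2.065 2.188
vertex -0.784 0.937 2.209
endloop
endfacet
facet normal -0.964 0.267 -0.008
outer loop
vertex -1.19 2.065 2.188
vertex -1.066 2.481 1.07
vertex -1.383 1.34 1.253
endloop
endfacet
facet normal -0.193 0.528 -0.827
outer loop
vertex -1.066 2.481 1.07
vertex 0.104 2.503 0.811
vertex -0.584 1.611 0.402
endloop
endfacet
facet normal 0.860 0.302 -0.412
outer loop
vertex 0.104 2.503 0.811
vertex 0.703 2.1 1.767
vertex 0.51 1.375 0.832
endloop
endfacet
facet normal 0.078 -0.959 0.271
outer loop
vertex -0.41 0.656 1.106
vertex 0.386 0.959 1.95
vertex -0.784 0.937 2.209
endloop
endfacet
facet normal -0.574 -0.819 0.014
outer loop
vertex -0.41 0.656 1.106
vertex -0.784 0.937 2.209
vertex -1.383 1.34 1.253
endloop
endfacet
facet normal -0.500 -0.571 -0.651
outer loop
vertex -0.41 0.656 1.106
vertex -1.383 1.34 1.253
vertex -0.584 1.611 0.402
endloop
endfacet
facet normal 0.196 -0.558 -0.806
outer loop
vertex -0.41 0.656 1.106
vertex -0.584 1.611 0.402
vertex 0.51 1.375 0.832
endloop
endfacet
facet normal 0.554 -0.799 -0.236
outer loop
vertex -0.41 0.656 1.106
vertex 0.51 1.375 0.832
vertex 0.386 0.959 1.95
endloop
endfacet
facet normal 0.193 -0.528 0.827
outer loop
vertex -0.784 0.937 2.209
vertex 0.386 0.959 1.95
vertex -0.096 1.829 2.618
endloop
endfacet
facet normal -0.860 -0.302 0.412
outer loop
vertex -1.383 1.34 1.253
vertex -0.784 0.937 2.209
vertex -1.19 2.065 2.188
endloop
endfacet
facet normal -0.741 0.099 -0.664
outer loop
vertex -0.584 1.611 0.402
vertex -1.383 1.34 1.253
vertex -1.066 2.481 1.07
endloop
endfacet
facet normal 0.386 0.122 -0.915
outer loop
vertex 0.51 1.375 0.832
vertex -0.584 1.611 0.402
vertex 0.104 2.503 0.811
endloop
endfacet
facet normal 0.964 -0.267 0.008
outer loop
vertex 0.386 0.959 1.95
vertex 0.51 1.375 0.832
vertex 0.703 2.1 1.767
endloop
endfacet

endsolid


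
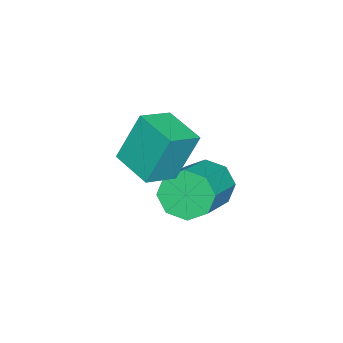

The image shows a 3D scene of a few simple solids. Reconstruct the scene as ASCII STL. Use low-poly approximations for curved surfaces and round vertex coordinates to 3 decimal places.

solid 
facet normal -0.896 -0.069 -0.439
outer loop
vertex -1.039 -0.296 -3.421
vertex -1.441 0.205 -2.681
vertex -1.037 0.444 -3.542
endloop
endfacet
facet normal 0.445 -0.146 -0.884
outer loop
vertex -1.039 -0.296 -3.421
vertex -1.037 0.444 -3.542
vertex 0.922 -0.147 -2.459
endloop
endfacet
facet normal 0.445 -0.145 -0.884
outer loop
vertex 0.922 -0.147 -2.459
vertex -1.037 0.444 -3.542
vertex 0.925 0.593 -2.579
endloop
endfacet
facet normal 0.896 0.068 0.439
outer loop
vertex 0.922 -0.147 -2.459
vertex 0.925 0.593 -2.579
vertex 0.521 0.355 -1.719
endloop
endfacet
facet normal -0.896 -0.068 -0.439
outer loop
vertex -1.037 0.444 -3.542
vertex -1.441 0.205 -2.681
vertex -1.271 1.045 -3.158
endloop
endfacet
facet normal 0.317 0.595 -0.738
outer loop
vertex -1.037 0.444 -3.542
vertex -1.271 1.045 -3.158
vertex 0.925 0.593 -2.579
endloop
endfacet
facet normal 0.317 0.595 -0.738
outer loop
vertex 0.925 0.593 -2.579
vertex -1.271 1.045 -3.158
vertex 0.691 1.194 -2.195
endloop
endfacet
facet normal 0.896 0.068 0.440
outer loop
vertex 0.925 0.593 -2.579
vertex 0.691 1.194 -2.195
vertex 0.521 0.355 -1.719
endloop
endfacet
facet normal -0.896 -0.068 -0.439
outer loop
vertex -1.271 1.045 -3.158
vertex -1.441 0.205 -2.681
vertex -1.604 1.153 -2.495
endloop
endfacet
facet normal 0.003 0.987 -0.159
outer loop
vertex -1.271 1.045 -3.158
vertex -1.604 1.153 -2.495
vertex 0.691 1.194 -2.195
endloop
endfacet
facet normal 0.003 0.987 -0.161
outer loop
vertex 0.691 1.194 -2.195
vertex -1.604 1.153 -2.495
vertex 0.357 1.303 -1.532
endloop
endfacet
facet normal 0.895 0.068 0.440
outer loop
vertex 0.691 1.194 -2.195
vertex 0.357 1.303 -1.532
vertex 0.521 0.355 -1.719
endloop
endfacet
facet normal -0.896 -0.068 -0.439
outer loop
vertex -1.604 1.153 -2.495
vertex -1.441 0.205 -2.681
vertex -1.842 0.707 -1.941
endloop
endfacet
facet normal -0.312 0.801 0.511
outer loop
vertex -1.604 1.153 -2.495
vertex -1.842 0.707 -1.941
vertex 0.357 1.303 -1.532
endloop
endfacet
facet normal -0.312 0.800 0.512
outer loop
vertex 0.357 1.303 -1.532
vertex -1.842 0.707 -1.941
vertex 0.119 0.856 -0.979
endloop
endfacet
facet normal 0.895 0.068 0.440
outer loop
vertex 0.357 1.303 -1.532
vertex 0.119 0.856 -0.979
vertex 0.521 0.355 -1.719
endloop
endfacet
facet normal -0.896 -0.068 -0.439
outer loop
vertex -1.842 0.707 -1.941
vertex -1.441 0.205 -2.681
vertex -1.845 -0.033 -1.821
endloop
endfacet
facet normal -0.445 0.145 0.884
outer loop
vertex -1.842 0.707 -1.941
vertex -1.845 -0.033 -1.821
vertex 0.119 0.856 -0.979
endloop
endfacet
facet normal -0.445 0.146 0.884
outer loop
vertex 0.119 0.856 -0.979
vertex -1.845 -0.033 -1.821
vertex 0.117 0.116 -0.858
endloop
endfacet
facet normal 0.896 0.069 0.439
outer loop
vertex 0.119 0.856 -0.979
vertex 0.117 0.116 -0.858
vertex 0.521 0.355 -1.719
endloop
endfacet
facet normal -0.896 -0.068 -0.440
outer loop
vertex -1.845 -0.033 -1.821
vertex -1.441 0.205 -2.681
vertex -1.611 -0.634 -2.205
endloop
endfacet
facet normal -0.317 -0.595 0.738
outer loop
vertex -1.845 -0.033 -1.821
vertex -1.611 -0.634 -2.205
vertex 0.117 0.116 -0.858
endloop
endfacet
facet normal -0.317 -0.595 0.738
outer loop
vertex 0.117 0.116 -0.858
vertex -1.611 -0.634 -2.205
vertex 0.351 -0.485 -1.242
endloop
endfacet
facet normal 0.896 0.068 0.439
outer loop
vertex 0.117 0.116 -0.858
vertex 0.351 -0.485 -1.242
vertex 0.521 0.355 -1.719
endloop
endfacet
facet normal -0.895 -0.068 -0.440
outer loop
vertex -1.611 -0.634 -2.205
vertex -1.441 0.205 -2.681
vertex -1.277 -0.743 -2.868
endloop
endfacet
facet normal -0.004 -0.987 0.160
outer loop
vertex -1.611 -0.634 -2.205
vertex -1.277 -0.743 -2.868
vertex 0.351 -0.485 -1.242
endloop
endfacet
facet normal -0.003 -0.987 0.159
outer loop
vertex 0.351 -0.485 -1.242
vertex -1.277 -0.743 -2.868
vertex 0.684 -0.593 -1.905
endloop
endfacet
facet normal 0.896 0.068 0.439
outer loop
vertex 0.351 -0.485 -1.242
vertex 0.684 -0.593 -1.905
vertex 0.521 0.355 -1.719
endloop
endfacet
facet normal -0.895 -0.068 -0.440
outer loop
vertex -1.277 -0.743 -2.868
vertex -1.441 0.205 -2.681
vertex -1.039 -0.296 -3.421
endloop
endfacet
facet normal 0.313 -0.800 -0.512
outer loop
vertex -1.277 -0.743 -2.868
vertex -1.039 -0.296 -3.421
vertex 0.684 -0.593 -1.905
endloop
endfacet
facet normal 0.312 -0.801 -0.511
outer loop
vertex 0.684 -0.593 -1.905
vertex -1.039 -0.296 -3.421
vertex 0.922 -0.147 -2.459
endloop
endfacet
facet normal 0.896 0.068 0.439
outer loop
vertex 0.684 -0.593 -1.905
vertex 0.922 -0.147 -2.459
vertex 0.521 0.355 -1.719
endloop
endfacet
facet normal -0.860 0.368 -0.353
outer loop
vertex -0.418 -0.635 1.29
vertex 0.281 0.732 1.014
vertex 0.064 -1.246 -0.52
endloop
endfacet
facet normal -0.448 -0.877 0.177
outer loop
vertex 1.199 -1.732 -0.054
vertex -0.418 -0.635 1.29
vertex 0.064 -1.246 -0.52
endloop
endfacet
facet normal -0.860 0.368 -0.353
outer loop
vertex 0.064 -1.246 -0.52
vertex 0.281 0.732 1.014
vertex 0.763 0.121 -0.796
endloop
endfacet
facet normal 0.244 -0.310 -0.919
outer loop
vertex 0.763 0.121 -0.796
vertex 1.199 -1.732 -0.054
vertex 0.064 -1.246 -0.52
endloop
endfacet
facet normal -0.244 0.310 0.919
outer loop
vertex -0.418 -0.635 1.29
vertex 1.416 0.246 1.48
vertex 0.281 0.732 1.014
endloop
endfacet
facet normal -0.448 -0.877 0.177
outer loop
vertex 0.717 -1.121 1.756
vertex -0.418 -0.635 1.29
vertex 1.199 -1.732 -0.054
endloop
endfacet
facet normal -0.244 0.310 0.919
outer loop
vertex 0.717 -1.121 1.756
vertex 1.416 0.246 1.48
vertex -0.418 -0.635 1.29
endloop
endfacet
facet normal 0.448 0.877 -0.177
outer loop
vertex 0.281 0.732 1.014
vertex 1.416 0.246 1.48
vertex 0.763 0.121 -0.796
endloop
endfacet
facet normal 0.244 -0.310 -0.919
outer loop
vertex 1.898 -0.365 -0.33
vertex 1.199 -1.732 -0.054
vertex 0.763 0.121 -0.796
endloop
endfacet
facet normal 0.448 0.877 -0.177
outer loop
vertex 0.763 0.121 -0.796
vertex 1.416 0.246 1.48
vertex 1.898 -0.365 -0.33
endloop
endfacet
facet normal 0.860 -0.368 0.353
outer loop
vertex 1.898 -0.365 -0.33
vertex 0.717 -1.121 1.756
vertex 1.199 -1.732 -0.054
endloop
endfacet
facet normal 0.860 -0.368 0.353
outer loop
vertex 1.416 0.246 1.48
vertex 0.717 -1.121 1.756
vertex 1.898 -0.365 -0.33
endloop
endfacet

endsolid


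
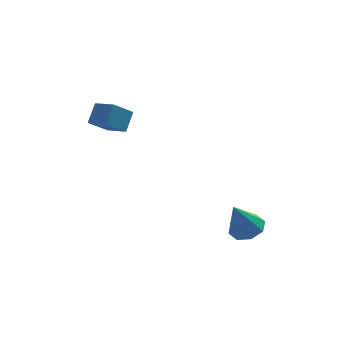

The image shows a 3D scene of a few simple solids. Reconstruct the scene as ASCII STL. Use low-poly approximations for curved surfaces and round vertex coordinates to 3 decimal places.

solid 
facet normal 0.374 0.146 -0.916
outer loop
vertex 2.102 -0.68 -3.068
vertex 1.554 -0.098 -3.199
vertex 2.305 -0.12 -2.896
endloop
endfacet
facet normal 0.640 -0.428 0.638
outer loop
vertex 2.102 -0.68 -3.068
vertex 2.305 -0.12 -2.896
vertex 0.926 -0.342 -1.661
endloop
endfacet
facet normal 0.374 0.145 -0.916
outer loop
vertex 2.305 -0.12 -2.896
vertex 1.554 -0.098 -3.199
vertex 2.068 0.453 -2.902
endloop
endfacet
facet normal 0.620 0.264 0.739
outer loop
vertex 2.305 -0.12 -2.896
vertex 2.068 0.453 -2.902
vertex 0.926 -0.342 -1.661
endloop
endfacet
facet normal 0.374 0.145 -0.916
outer loop
vertex 2.068 0.453 -2.902
vertex 1.554 -0.098 -3.199
vertex 1.531 0.703 -3.082
endloop
endfacet
facet normal 0.147 0.766 0.626
outer loop
vertex 2.068 0.453 -2.902
vertex 1.531 0.703 -3.082
vertex 0.926 -0.342 -1.661
endloop
endfacet
facet normal 0.375 0.145 -0.916
outer loop
vertex 1.531 0.703 -3.082
vertex 1.554 -0.098 -3.199
vertex 1.007 0.484 -3.331
endloop
endfacet
facet normal -0.501 0.785 0.364
outer loop
vertex 1.531 0.703 -3.082
vertex 1.007 0.484 -3.331
vertex 0.926 -0.342 -1.661
endloop
endfacet
facet normal 0.375 0.145 -0.916
outer loop
vertex 1.007 0.484 -3.331
vertex 1.554 -0.098 -3.199
vertex 0.803 -0.076 -3.503
endloop
endfacet
facet normal -0.944 0.311 0.108
outer loop
vertex 1.007 0.484 -3.331
vertex 0.803 -0.076 -3.503
vertex 0.926 -0.342 -1.661
endloop
endfacet
facet normal 0.375 0.145 -0.916
outer loop
vertex 0.803 -0.076 -3.503
vertex 1.554 -0.098 -3.199
vertex 1.04 -0.649 -3.497
endloop
endfacet
facet normal -0.924 -0.382 0.007
outer loop
vertex 0.803 -0.076 -3.503
vertex 1.04 -0.649 -3.497
vertex 0.926 -0.342 -1.661
endloop
endfacet
facet normal 0.374 0.146 -0.916
outer loop
vertex 1.04 -0.649 -3.497
vertex 1.554 -0.098 -3.199
vertex 1.578 -0.899 -3.317
endloop
endfacet
facet normal -0.451 -0.884 0.120
outer loop
vertex 1.04 -0.649 -3.497
vertex 1.578 -0.899 -3.317
vertex 0.926 -0.342 -1.661
endloop
endfacet
facet normal 0.374 0.146 -0.916
outer loop
vertex 1.578 -0.899 -3.317
vertex 1.554 -0.098 -3.199
vertex 2.102 -0.68 -3.068
endloop
endfacet
facet normal 0.196 -0.903 0.381
outer loop
vertex 1.578 -0.899 -3.317
vertex 2.102 -0.68 -3.068
vertex 0.926 -0.342 -1.661
endloop
endfacet
facet normal -0.711 -0.284 0.643
outer loop
vertex -3.5 2.741 2.939
vertex -4.168 3.557 2.561
vertex -3.891 2.087 2.217
endloop
endfacet
facet normal 0.596 -0.729 0.337
outer loop
vertex -3.052 2.423 1.459
vertex -3.5 2.741 2.939
vertex -3.891 2.087 2.217
endloop
endfacet
facet normal -0.711 -0.284 0.643
outer loop
vertex -3.891 2.087 2.217
vertex -4.168 3.557 2.561
vertex -4.559 2.902 1.839
endloop
endfacet
facet normal -0.372 -0.624 -0.688
outer loop
vertex -4.559 2.902 1.839
vertex -3.052 2.423 1.459
vertex -3.891 2.087 2.217
endloop
endfacet
facet normal 0.372 0.623 0.688
outer loop
vertex -3.5 2.741 2.939
vertex -3.329 3.893 1.803
vertex -4.168 3.557 2.561
endloop
endfacet
facet normal 0.597 -0.728 0.337
outer loop
vertex -2.661 3.078 2.181
vertex -3.5 2.741 2.939
vertex -3.052 2.423 1.459
endloop
endfacet
facet normal 0.371 0.623 0.688
outer loop
vertex -2.661 3.078 2.181
vertex -3.329 3.893 1.803
vertex -3.5 2.741 2.939
endloop
endfacet
facet normal -0.597 0.728 -0.338
outer loop
vertex -4.168 3.557 2.561
vertex -3.329 3.893 1.803
vertex -4.559 2.902 1.839
endloop
endfacet
facet normal -0.372 -0.623 -0.688
outer loop
vertex -3.72 3.239 1.081
vertex -3.052 2.423 1.459
vertex -4.559 2.902 1.839
endloop
endfacet
facet normal -0.597 0.728 -0.337
outer loop
vertex -4.559 2.902 1.839
vertex -3.329 3.893 1.803
vertex -3.72 3.239 1.081
endloop
endfacet
facet normal 0.711 0.284 -0.643
outer loop
vertex -3.72 3.239 1.081
vertex -2.661 3.078 2.181
vertex -3.052 2.423 1.459
endloop
endfacet
facet normal 0.711 0.285 -0.643
outer loop
vertex -3.329 3.893 1.803
vertex -2.661 3.078 2.181
vertex -3.72 3.239 1.081
endloop
endfacet

endsolid


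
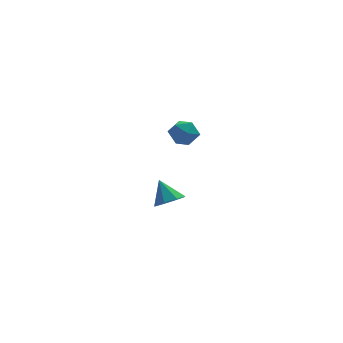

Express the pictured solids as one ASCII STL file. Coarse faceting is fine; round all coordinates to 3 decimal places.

solid 
facet normal 0.278 -0.561 -0.780
outer loop
vertex 1.674 2.158 -3.31
vertex 0.977 2.351 -3.697
vertex 1.73 2.675 -3.662
endloop
endfacet
facet normal 0.699 0.349 0.624
outer loop
vertex 1.674 2.158 -3.31
vertex 1.73 2.675 -3.662
vertex 0.603 3.109 -2.643
endloop
endfacet
facet normal 0.278 -0.561 -0.780
outer loop
vertex 1.73 2.675 -3.662
vertex 0.977 2.351 -3.697
vertex 1.345 3.002 -4.034
endloop
endfacet
facet normal 0.509 0.835 0.207
outer loop
vertex 1.73 2.675 -3.662
vertex 1.345 3.002 -4.034
vertex 0.603 3.109 -2.643
endloop
endfacet
facet normal 0.277 -0.561 -0.781
outer loop
vertex 1.345 3.002 -4.034
vertex 0.977 2.351 -3.697
vertex 0.745 2.948 -4.208
endloop
endfacet
facet normal -0.058 0.993 -0.107
outer loop
vertex 1.345 3.002 -4.034
vertex 0.745 2.948 -4.208
vertex 0.603 3.109 -2.643
endloop
endfacet
facet normal 0.276 -0.561 -0.781
outer loop
vertex 0.745 2.948 -4.208
vertex 0.977 2.351 -3.697
vertex 0.28 2.545 -4.083
endloop
endfacet
facet normal -0.669 0.730 -0.136
outer loop
vertex 0.745 2.948 -4.208
vertex 0.28 2.545 -4.083
vertex 0.603 3.109 -2.643
endloop
endfacet
facet normal 0.277 -0.560 -0.781
outer loop
vertex 0.28 2.545 -4.083
vertex 0.977 2.351 -3.697
vertex 0.224 2.028 -3.732
endloop
endfacet
facet normal -0.970 0.200 0.139
outer loop
vertex 0.28 2.545 -4.083
vertex 0.224 2.028 -3.732
vertex 0.603 3.109 -2.643
endloop
endfacet
facet normal 0.277 -0.562 -0.779
outer loop
vertex 0.224 2.028 -3.732
vertex 0.977 2.351 -3.697
vertex 0.609 1.701 -3.359
endloop
endfacet
facet normal -0.781 -0.286 0.555
outer loop
vertex 0.224 2.028 -3.732
vertex 0.609 1.701 -3.359
vertex 0.603 3.109 -2.643
endloop
endfacet
facet normal 0.275 -0.562 -0.780
outer loop
vertex 0.609 1.701 -3.359
vertex 0.977 2.351 -3.697
vertex 1.21 1.754 -3.185
endloop
endfacet
facet normal -0.213 -0.444 0.871
outer loop
vertex 0.609 1.701 -3.359
vertex 1.21 1.754 -3.185
vertex 0.603 3.109 -2.643
endloop
endfacet
facet normal 0.278 -0.561 -0.780
outer loop
vertex 1.21 1.754 -3.185
vertex 0.977 2.351 -3.697
vertex 1.674 2.158 -3.31
endloop
endfacet
facet normal 0.399 -0.181 0.899
outer loop
vertex 1.21 1.754 -3.185
vertex 1.674 2.158 -3.31
vertex 0.603 3.109 -2.643
endloop
endfacet
facet normal -0.098 0.222 0.970
outer loop
vertex 0.902 -0.554 3.15
vertex 0.599 -1.247 3.278
vertex 1.358 -1.145 3.331
endloop
endfacet
facet normal 0.459 0.564 0.686
outer loop
vertex 0.902 -0.554 3.15
vertex 1.358 -1.145 3.331
vertex 1.569 -0.65 2.783
endloop
endfacet
facet normal 0.219 0.965 0.146
outer loop
vertex 0.902 -0.554 3.15
vertex 1.569 -0.65 2.783
vertex 0.941 -0.448 2.391
endloop
endfacet
facet normal -0.485 0.869 0.096
outer loop
vertex 0.902 -0.554 3.15
vertex 0.941 -0.448 2.391
vertex 0.342 -0.816 2.697
endloop
endfacet
facet normal -0.682 0.410 0.606
outer loop
vertex 0.902 -0.554 3.15
vertex 0.342 -0.816 2.697
vertex 0.599 -1.247 3.278
endloop
endfacet
facet normal 0.906 0.076 0.417
outer loop
vertex 1.569 -0.65 2.783
vertex 1.358 -1.145 3.331
vertex 1.678 -1.404 2.683
endloop
endfacet
facet normal 0.003 -0.480 0.877
outer loop
vertex 1.358 -1.145 3.331
vertex 0.599 -1.247 3.278
vertex 1.079 -1.772 2.989
endloop
endfacet
facet normal -0.942 -0.174 0.287
outer loop
vertex 0.599 -1.247 3.278
vertex 0.342 -0.816 2.697
vertex 0.451 -1.57 2.597
endloop
endfacet
facet normal -0.624 0.570 -0.536
outer loop
vertex 0.342 -0.816 2.697
vertex 0.941 -0.448 2.391
vertex 0.662 -1.075 2.049
endloop
endfacet
facet normal 0.517 0.724 -0.456
outer loop
vertex 0.941 -0.448 2.391
vertex 1.569 -0.65 2.783
vertex 1.421 -0.973 2.102
endloop
endfacet
facet normal 0.485 -0.869 -0.096
outer loop
vertex 1.118 -1.666 2.23
vertex 1.678 -1.404 2.683
vertex 1.079 -1.772 2.989
endloop
endfacet
facet normal -0.219 -0.965 -0.146
outer loop
vertex 1.118 -1.666 2.23
vertex 1.079 -1.772 2.989
vertex 0.451 -1.57 2.597
endloop
endfacet
facet normal -0.459 -0.564 -0.686
outer loop
vertex 1.118 -1.666 2.23
vertex 0.451 -1.57 2.597
vertex 0.662 -1.075 2.049
endloop
endfacet
facet normal 0.098 -0.222 -0.970
outer loop
vertex 1.118 -1.666 2.23
vertex 0.662 -1.075 2.049
vertex 1.421 -0.973 2.102
endloop
endfacet
facet normal 0.682 -0.410 -0.606
outer loop
vertex 1.118 -1.666 2.23
vertex 1.421 -0.973 2.102
vertex 1.678 -1.404 2.683
endloop
endfacet
facet normal 0.624 -0.570 0.536
outer loop
vertex 1.079 -1.772 2.989
vertex 1.678 -1.404 2.683
vertex 1.358 -1.145 3.331
endloop
endfacet
facet normal -0.517 -0.724 0.456
outer loop
vertex 0.451 -1.57 2.597
vertex 1.079 -1.772 2.989
vertex 0.599 -1.247 3.278
endloop
endfacet
facet normal -0.906 -0.076 -0.417
outer loop
vertex 0.662 -1.075 2.049
vertex 0.451 -1.57 2.597
vertex 0.342 -0.816 2.697
endloop
endfacet
facet normal -0.003 0.480 -0.877
outer loop
vertex 1.421 -0.973 2.102
vertex 0.662 -1.075 2.049
vertex 0.941 -0.448 2.391
endloop
endfacet
facet normal 0.942 0.174 -0.287
outer loop
vertex 1.678 -1.404 2.683
vertex 1.421 -0.973 2.102
vertex 1.569 -0.65 2.783
endloop
endfacet

endsolid


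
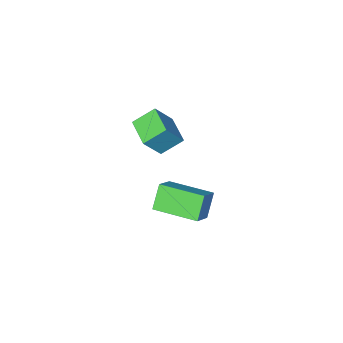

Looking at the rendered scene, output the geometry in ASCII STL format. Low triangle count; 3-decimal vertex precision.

solid 
facet normal -0.462 -0.356 0.812
outer loop
vertex -1.417 0.648 -1.292
vertex -2.697 2.424 -1.243
vertex -2.277 0.049 -2.044
endloop
endfacet
facet normal 0.584 -0.811 -0.022
outer loop
vertex -1.643 0.536 -3.157
vertex -1.417 0.648 -1.292
vertex -2.277 0.049 -2.044
endloop
endfacet
facet normal -0.462 -0.356 0.812
outer loop
vertex -2.277 0.049 -2.044
vertex -2.697 2.424 -1.243
vertex -3.557 1.825 -1.995
endloop
endfacet
facet normal -0.667 -0.464 -0.583
outer loop
vertex -3.557 1.825 -1.995
vertex -1.643 0.536 -3.157
vertex -2.277 0.049 -2.044
endloop
endfacet
facet normal 0.667 0.464 0.583
outer loop
vertex -1.417 0.648 -1.292
vertex -2.063 2.911 -2.356
vertex -2.697 2.424 -1.243
endloop
endfacet
facet normal 0.584 -0.811 -0.022
outer loop
vertex -0.783 1.135 -2.405
vertex -1.417 0.648 -1.292
vertex -1.643 0.536 -3.157
endloop
endfacet
facet normal 0.667 0.464 0.583
outer loop
vertex -0.783 1.135 -2.405
vertex -2.063 2.911 -2.356
vertex -1.417 0.648 -1.292
endloop
endfacet
facet normal -0.584 0.811 0.022
outer loop
vertex -2.697 2.424 -1.243
vertex -2.063 2.911 -2.356
vertex -3.557 1.825 -1.995
endloop
endfacet
facet normal -0.667 -0.464 -0.583
outer loop
vertex -2.923 2.312 -3.108
vertex -1.643 0.536 -3.157
vertex -3.557 1.825 -1.995
endloop
endfacet
facet normal -0.584 0.811 0.022
outer loop
vertex -3.557 1.825 -1.995
vertex -2.063 2.911 -2.356
vertex -2.923 2.312 -3.108
endloop
endfacet
facet normal 0.462 0.356 -0.812
outer loop
vertex -2.923 2.312 -3.108
vertex -0.783 1.135 -2.405
vertex -1.643 0.536 -3.157
endloop
endfacet
facet normal 0.462 0.356 -0.812
outer loop
vertex -2.063 2.911 -2.356
vertex -0.783 1.135 -2.405
vertex -2.923 2.312 -3.108
endloop
endfacet
facet normal -0.784 0.225 0.578
outer loop
vertex -1.271 0.576 4.215
vertex -1.026 1.998 3.994
vertex -2.155 0.544 3.028
endloop
endfacet
facet normal -0.168 -0.974 0.152
outer loop
vertex -1.174 0.262 2.306
vertex -1.271 0.576 4.215
vertex -2.155 0.544 3.028
endloop
endfacet
facet normal -0.785 0.225 0.578
outer loop
vertex -2.155 0.544 3.028
vertex -1.026 1.998 3.994
vertex -1.909 1.966 2.807
endloop
endfacet
facet normal -0.597 -0.021 -0.802
outer loop
vertex -1.909 1.966 2.807
vertex -1.174 0.262 2.306
vertex -2.155 0.544 3.028
endloop
endfacet
facet normal 0.597 0.022 0.802
outer loop
vertex -1.271 0.576 4.215
vertex -0.045 1.716 3.272
vertex -1.026 1.998 3.994
endloop
endfacet
facet normal -0.169 -0.974 0.152
outer loop
vertex -0.291 0.294 3.493
vertex -1.271 0.576 4.215
vertex -1.174 0.262 2.306
endloop
endfacet
facet normal 0.597 0.021 0.802
outer loop
vertex -0.291 0.294 3.493
vertex -0.045 1.716 3.272
vertex -1.271 0.576 4.215
endloop
endfacet
facet normal 0.168 0.974 -0.152
outer loop
vertex -1.026 1.998 3.994
vertex -0.045 1.716 3.272
vertex -1.909 1.966 2.807
endloop
endfacet
facet normal -0.597 -0.022 -0.802
outer loop
vertex -0.929 1.684 2.085
vertex -1.174 0.262 2.306
vertex -1.909 1.966 2.807
endloop
endfacet
facet normal 0.168 0.974 -0.152
outer loop
vertex -1.909 1.966 2.807
vertex -0.045 1.716 3.272
vertex -0.929 1.684 2.085
endloop
endfacet
facet normal 0.785 -0.225 -0.578
outer loop
vertex -0.929 1.684 2.085
vertex -0.291 0.294 3.493
vertex -1.174 0.262 2.306
endloop
endfacet
facet normal 0.784 -0.226 -0.578
outer loop
vertex -0.045 1.716 3.272
vertex -0.291 0.294 3.493
vertex -0.929 1.684 2.085
endloop
endfacet

endsolid


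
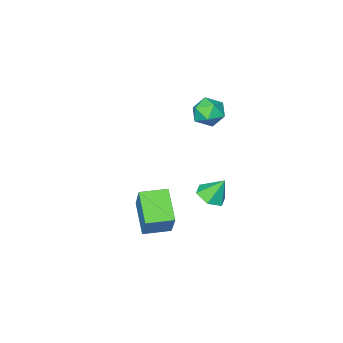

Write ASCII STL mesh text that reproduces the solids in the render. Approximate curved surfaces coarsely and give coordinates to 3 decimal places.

solid 
facet normal 0.331 -0.379 -0.864
outer loop
vertex -2.08 -2.623 -1.569
vertex -2.676 -3.093 -1.591
vertex -2.723 -2.405 -1.911
endloop
endfacet
facet normal 0.213 0.955 0.209
outer loop
vertex -2.08 -2.623 -1.569
vertex -2.723 -2.405 -1.911
vertex -3.084 -2.627 -0.529
endloop
endfacet
facet normal 0.332 -0.379 -0.864
outer loop
vertex -2.723 -2.405 -1.911
vertex -2.676 -3.093 -1.591
vertex -3.319 -2.876 -1.933
endloop
endfacet
facet normal -0.619 0.785 -0.036
outer loop
vertex -2.723 -2.405 -1.911
vertex -3.319 -2.876 -1.933
vertex -3.084 -2.627 -0.529
endloop
endfacet
facet normal 0.331 -0.380 -0.864
outer loop
vertex -3.319 -2.876 -1.933
vertex -2.676 -3.093 -1.591
vertex -3.273 -3.564 -1.613
endloop
endfacet
facet normal -0.987 0.010 0.163
outer loop
vertex -3.319 -2.876 -1.933
vertex -3.273 -3.564 -1.613
vertex -3.084 -2.627 -0.529
endloop
endfacet
facet normal 0.331 -0.380 -0.864
outer loop
vertex -3.273 -3.564 -1.613
vertex -2.676 -3.093 -1.591
vertex -2.63 -3.781 -1.271
endloop
endfacet
facet normal -0.524 -0.597 0.607
outer loop
vertex -3.273 -3.564 -1.613
vertex -2.63 -3.781 -1.271
vertex -3.084 -2.627 -0.529
endloop
endfacet
facet normal 0.331 -0.380 -0.864
outer loop
vertex -2.63 -3.781 -1.271
vertex -2.676 -3.093 -1.591
vertex -2.033 -3.311 -1.249
endloop
endfacet
facet normal 0.305 -0.427 0.851
outer loop
vertex -2.63 -3.781 -1.271
vertex -2.033 -3.311 -1.249
vertex -3.084 -2.627 -0.529
endloop
endfacet
facet normal 0.331 -0.379 -0.864
outer loop
vertex -2.033 -3.311 -1.249
vertex -2.676 -3.093 -1.591
vertex -2.08 -2.623 -1.569
endloop
endfacet
facet normal 0.674 0.349 0.652
outer loop
vertex -2.033 -3.311 -1.249
vertex -2.08 -2.623 -1.569
vertex -3.084 -2.627 -0.529
endloop
endfacet
facet normal -0.398 0.697 -0.597
outer loop
vertex -2.646 -2.981 2.99
vertex -3.398 -3.24 3.189
vertex -3.036 -2.653 3.633
endloop
endfacet
facet normal 0.227 0.916 -0.330
outer loop
vertex -2.646 -2.981 2.99
vertex -3.036 -2.653 3.633
vertex -2.237 -2.832 3.685
endloop
endfacet
facet normal 0.726 0.446 -0.523
outer loop
vertex -2.646 -2.981 2.99
vertex -2.237 -2.832 3.685
vertex -2.106 -3.529 3.273
endloop
endfacet
facet normal 0.411 -0.065 -0.910
outer loop
vertex -2.646 -2.981 2.99
vertex -2.106 -3.529 3.273
vertex -2.824 -3.781 2.967
endloop
endfacet
facet normal -0.284 0.091 -0.955
outer loop
vertex -2.646 -2.981 2.99
vertex -2.824 -3.781 2.967
vertex -3.398 -3.24 3.189
endloop
endfacet
facet normal 0.178 0.907 0.383
outer loop
vertex -2.237 -2.832 3.685
vertex -3.036 -2.653 3.633
vertex -2.736 -2.999 4.313
endloop
endfacet
facet normal -0.833 0.551 -0.050
outer loop
vertex -3.036 -2.653 3.633
vertex -3.398 -3.24 3.189
vertex -3.454 -3.251 4.007
endloop
endfacet
facet normal -0.648 -0.429 -0.629
outer loop
vertex -3.398 -3.24 3.189
vertex -2.824 -3.781 2.967
vertex -3.323 -3.948 3.595
endloop
endfacet
facet normal 0.476 -0.681 -0.557
outer loop
vertex -2.824 -3.781 2.967
vertex -2.106 -3.529 3.273
vertex -2.524 -4.127 3.647
endloop
endfacet
facet normal 0.987 0.144 0.070
outer loop
vertex -2.106 -3.529 3.273
vertex -2.237 -2.832 3.685
vertex -2.162 -3.54 4.091
endloop
endfacet
facet normal -0.411 0.065 0.910
outer loop
vertex -2.914 -3.799 4.29
vertex -2.736 -2.999 4.313
vertex -3.454 -3.251 4.007
endloop
endfacet
facet normal -0.726 -0.446 0.523
outer loop
vertex -2.914 -3.799 4.29
vertex -3.454 -3.251 4.007
vertex -3.323 -3.948 3.595
endloop
endfacet
facet normal -0.227 -0.916 0.330
outer loop
vertex -2.914 -3.799 4.29
vertex -3.323 -3.948 3.595
vertex -2.524 -4.127 3.647
endloop
endfacet
facet normal 0.398 -0.697 0.597
outer loop
vertex -2.914 -3.799 4.29
vertex -2.524 -4.127 3.647
vertex -2.162 -3.54 4.091
endloop
endfacet
facet normal 0.284 -0.091 0.955
outer loop
vertex -2.914 -3.799 4.29
vertex -2.162 -3.54 4.091
vertex -2.736 -2.999 4.313
endloop
endfacet
facet normal -0.476 0.681 0.557
outer loop
vertex -3.454 -3.251 4.007
vertex -2.736 -2.999 4.313
vertex -3.036 -2.653 3.633
endloop
endfacet
facet normal -0.987 -0.144 -0.070
outer loop
vertex -3.323 -3.948 3.595
vertex -3.454 -3.251 4.007
vertex -3.398 -3.24 3.189
endloop
endfacet
facet normal -0.178 -0.907 -0.383
outer loop
vertex -2.524 -4.127 3.647
vertex -3.323 -3.948 3.595
vertex -2.824 -3.781 2.967
endloop
endfacet
facet normal 0.833 -0.551 0.050
outer loop
vertex -2.162 -3.54 4.091
vertex -2.524 -4.127 3.647
vertex -2.106 -3.529 3.273
endloop
endfacet
facet normal 0.648 0.429 0.629
outer loop
vertex -2.736 -2.999 4.313
vertex -2.162 -3.54 4.091
vertex -2.237 -2.832 3.685
endloop
endfacet
facet normal -0.281 -0.476 -0.833
outer loop
vertex -0.006 -4.963 -1.894
vertex -1.127 -4.345 -1.87
vertex 0.67 -3.698 -2.845
endloop
endfacet
facet normal 0.876 -0.482 -0.019
outer loop
vertex 1.167 -2.855 -1.37
vertex -0.006 -4.963 -1.894
vertex 0.67 -3.698 -2.845
endloop
endfacet
facet normal -0.280 -0.477 -0.833
outer loop
vertex 0.67 -3.698 -2.845
vertex -1.127 -4.345 -1.87
vertex -0.451 -3.081 -2.821
endloop
endfacet
facet normal 0.393 0.735 -0.553
outer loop
vertex -0.451 -3.081 -2.821
vertex 1.167 -2.855 -1.37
vertex 0.67 -3.698 -2.845
endloop
endfacet
facet normal -0.393 -0.735 0.553
outer loop
vertex -0.006 -4.963 -1.894
vertex -0.63 -3.502 -0.395
vertex -1.127 -4.345 -1.87
endloop
endfacet
facet normal 0.876 -0.483 -0.019
outer loop
vertex 0.491 -4.119 -0.419
vertex -0.006 -4.963 -1.894
vertex 1.167 -2.855 -1.37
endloop
endfacet
facet normal -0.393 -0.735 0.553
outer loop
vertex 0.491 -4.119 -0.419
vertex -0.63 -3.502 -0.395
vertex -0.006 -4.963 -1.894
endloop
endfacet
facet normal -0.876 0.483 0.019
outer loop
vertex -1.127 -4.345 -1.87
vertex -0.63 -3.502 -0.395
vertex -0.451 -3.081 -2.821
endloop
endfacet
facet normal 0.393 0.735 -0.553
outer loop
vertex 0.046 -2.237 -1.346
vertex 1.167 -2.855 -1.37
vertex -0.451 -3.081 -2.821
endloop
endfacet
facet normal -0.876 0.482 0.019
outer loop
vertex -0.451 -3.081 -2.821
vertex -0.63 -3.502 -0.395
vertex 0.046 -2.237 -1.346
endloop
endfacet
facet normal 0.281 0.477 0.833
outer loop
vertex 0.046 -2.237 -1.346
vertex 0.491 -4.119 -0.419
vertex 1.167 -2.855 -1.37
endloop
endfacet
facet normal 0.280 0.477 0.833
outer loop
vertex -0.63 -3.502 -0.395
vertex 0.491 -4.119 -0.419
vertex 0.046 -2.237 -1.346
endloop
endfacet

endsolid


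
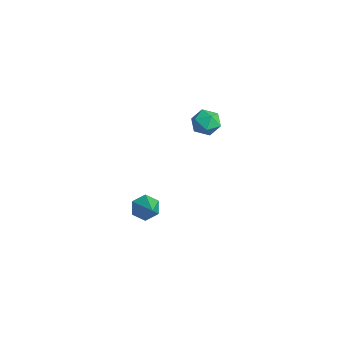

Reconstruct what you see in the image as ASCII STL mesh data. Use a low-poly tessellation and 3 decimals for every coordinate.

solid 
facet normal -0.800 0.183 -0.571
outer loop
vertex 2.715 2.008 -3.893
vertex 2.342 1.529 -3.524
vertex 2.35 2.209 -3.317
endloop
endfacet
facet normal 0.587 0.804 0.092
outer loop
vertex 2.715 2.008 -3.893
vertex 2.35 2.209 -3.317
vertex 3.558 1.251 -2.656
endloop
endfacet
facet normal -0.800 0.183 -0.572
outer loop
vertex 2.35 2.209 -3.317
vertex 2.342 1.529 -3.524
vertex 1.977 1.73 -2.949
endloop
endfacet
facet normal 0.031 0.594 0.804
outer loop
vertex 2.35 2.209 -3.317
vertex 1.977 1.73 -2.949
vertex 3.558 1.251 -2.656
endloop
endfacet
facet normal -0.800 0.183 -0.572
outer loop
vertex 1.977 1.73 -2.949
vertex 2.342 1.529 -3.524
vertex 1.969 1.051 -3.155
endloop
endfacet
facet normal -0.256 -0.278 0.926
outer loop
vertex 1.977 1.73 -2.949
vertex 1.969 1.051 -3.155
vertex 3.558 1.251 -2.656
endloop
endfacet
facet normal -0.800 0.184 -0.571
outer loop
vertex 1.969 1.051 -3.155
vertex 2.342 1.529 -3.524
vertex 2.334 0.85 -3.731
endloop
endfacet
facet normal 0.013 -0.942 0.337
outer loop
vertex 1.969 1.051 -3.155
vertex 2.334 0.85 -3.731
vertex 3.558 1.251 -2.656
endloop
endfacet
facet normal -0.801 0.183 -0.571
outer loop
vertex 2.334 0.85 -3.731
vertex 2.342 1.529 -3.524
vertex 2.706 1.329 -4.099
endloop
endfacet
facet normal 0.570 -0.731 -0.376
outer loop
vertex 2.334 0.85 -3.731
vertex 2.706 1.329 -4.099
vertex 3.558 1.251 -2.656
endloop
endfacet
facet normal -0.800 0.184 -0.571
outer loop
vertex 2.706 1.329 -4.099
vertex 2.342 1.529 -3.524
vertex 2.715 2.008 -3.893
endloop
endfacet
facet normal 0.856 0.140 -0.498
outer loop
vertex 2.706 1.329 -4.099
vertex 2.715 2.008 -3.893
vertex 3.558 1.251 -2.656
endloop
endfacet
facet normal -0.951 -0.027 0.307
outer loop
vertex 3.266 4.092 2.683
vertex 3.31 3.35 2.755
vertex 3.484 3.792 3.332
endloop
endfacet
facet normal -0.643 0.590 0.489
outer loop
vertex 3.266 4.092 2.683
vertex 3.484 3.792 3.332
vertex 3.833 4.395 3.063
endloop
endfacet
facet normal -0.411 0.905 -0.109
outer loop
vertex 3.266 4.092 2.683
vertex 3.833 4.395 3.063
vertex 3.875 4.325 2.321
endloop
endfacet
facet normal -0.577 0.483 -0.659
outer loop
vertex 3.266 4.092 2.683
vertex 3.875 4.325 2.321
vertex 3.552 3.68 2.131
endloop
endfacet
facet normal -0.911 -0.093 -0.402
outer loop
vertex 3.266 4.092 2.683
vertex 3.552 3.68 2.131
vertex 3.31 3.35 2.755
endloop
endfacet
facet normal -0.073 0.441 0.894
outer loop
vertex 3.833 4.395 3.063
vertex 3.484 3.792 3.332
vertex 4.228 3.84 3.369
endloop
endfacet
facet normal -0.573 -0.558 0.600
outer loop
vertex 3.484 3.792 3.332
vertex 3.31 3.35 2.755
vertex 3.905 3.195 3.179
endloop
endfacet
facet normal -0.508 -0.664 -0.548
outer loop
vertex 3.31 3.35 2.755
vertex 3.552 3.68 2.131
vertex 3.947 3.125 2.437
endloop
endfacet
facet normal 0.031 0.268 -0.963
outer loop
vertex 3.552 3.68 2.131
vertex 3.875 4.325 2.321
vertex 4.296 3.728 2.168
endloop
endfacet
facet normal 0.300 0.951 -0.073
outer loop
vertex 3.875 4.325 2.321
vertex 3.833 4.395 3.063
vertex 4.47 4.17 2.745
endloop
endfacet
facet normal 0.577 -0.483 0.659
outer loop
vertex 4.514 3.428 2.817
vertex 4.228 3.84 3.369
vertex 3.905 3.195 3.179
endloop
endfacet
facet normal 0.411 -0.905 0.109
outer loop
vertex 4.514 3.428 2.817
vertex 3.905 3.195 3.179
vertex 3.947 3.125 2.437
endloop
endfacet
facet normal 0.643 -0.590 -0.489
outer loop
vertex 4.514 3.428 2.817
vertex 3.947 3.125 2.437
vertex 4.296 3.728 2.168
endloop
endfacet
facet normal 0.951 0.027 -0.307
outer loop
vertex 4.514 3.428 2.817
vertex 4.296 3.728 2.168
vertex 4.47 4.17 2.745
endloop
endfacet
facet normal 0.911 0.093 0.402
outer loop
vertex 4.514 3.428 2.817
vertex 4.47 4.17 2.745
vertex 4.228 3.84 3.369
endloop
endfacet
facet normal -0.031 -0.268 0.963
outer loop
vertex 3.905 3.195 3.179
vertex 4.228 3.84 3.369
vertex 3.484 3.792 3.332
endloop
endfacet
facet normal -0.300 -0.951 0.073
outer loop
vertex 3.947 3.125 2.437
vertex 3.905 3.195 3.179
vertex 3.31 3.35 2.755
endloop
endfacet
facet normal 0.073 -0.441 -0.894
outer loop
vertex 4.296 3.728 2.168
vertex 3.947 3.125 2.437
vertex 3.552 3.68 2.131
endloop
endfacet
facet normal 0.573 0.558 -0.600
outer loop
vertex 4.47 4.17 2.745
vertex 4.296 3.728 2.168
vertex 3.875 4.325 2.321
endloop
endfacet
facet normal 0.508 0.664 0.548
outer loop
vertex 4.228 3.84 3.369
vertex 4.47 4.17 2.745
vertex 3.833 4.395 3.063
endloop
endfacet

endsolid


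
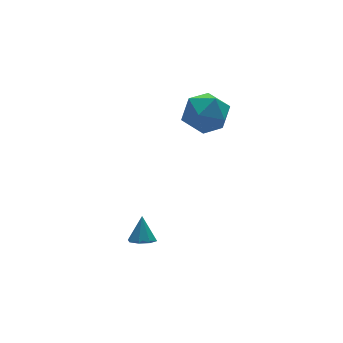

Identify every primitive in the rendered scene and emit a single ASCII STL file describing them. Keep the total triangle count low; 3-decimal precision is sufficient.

solid 
facet normal -0.234 -0.430 -0.872
outer loop
vertex -3.312 -2.669 -2.363
vertex -3.706 -3.059 -2.065
vertex -3.759 -2.491 -2.331
endloop
endfacet
facet normal 0.365 0.928 -0.072
outer loop
vertex -3.312 -2.669 -2.363
vertex -3.759 -2.491 -2.331
vertex -3.414 -2.521 -0.975
endloop
endfacet
facet normal -0.234 -0.430 -0.872
outer loop
vertex -3.759 -2.491 -2.331
vertex -3.706 -3.059 -2.065
vertex -4.175 -2.646 -2.143
endloop
endfacet
facet normal -0.308 0.946 0.099
outer loop
vertex -3.759 -2.491 -2.331
vertex -4.175 -2.646 -2.143
vertex -3.414 -2.521 -0.975
endloop
endfacet
facet normal -0.234 -0.431 -0.872
outer loop
vertex -4.175 -2.646 -2.143
vertex -3.706 -3.059 -2.065
vertex -4.316 -3.043 -1.909
endloop
endfacet
facet normal -0.742 0.516 0.428
outer loop
vertex -4.175 -2.646 -2.143
vertex -4.316 -3.043 -1.909
vertex -3.414 -2.521 -0.975
endloop
endfacet
facet normal -0.234 -0.431 -0.872
outer loop
vertex -4.316 -3.043 -1.909
vertex -3.706 -3.059 -2.065
vertex -4.1 -3.45 -1.766
endloop
endfacet
facet normal -0.684 -0.109 0.721
outer loop
vertex -4.316 -3.043 -1.909
vertex -4.1 -3.45 -1.766
vertex -3.414 -2.521 -0.975
endloop
endfacet
facet normal -0.234 -0.431 -0.872
outer loop
vertex -4.1 -3.45 -1.766
vertex -3.706 -3.059 -2.065
vertex -3.653 -3.628 -1.798
endloop
endfacet
facet normal -0.167 -0.565 0.808
outer loop
vertex -4.1 -3.45 -1.766
vertex -3.653 -3.628 -1.798
vertex -3.414 -2.521 -0.975
endloop
endfacet
facet normal -0.233 -0.431 -0.872
outer loop
vertex -3.653 -3.628 -1.798
vertex -3.706 -3.059 -2.065
vertex -3.237 -3.473 -1.986
endloop
endfacet
facet normal 0.505 -0.583 0.637
outer loop
vertex -3.653 -3.628 -1.798
vertex -3.237 -3.473 -1.986
vertex -3.414 -2.521 -0.975
endloop
endfacet
facet normal -0.233 -0.430 -0.872
outer loop
vertex -3.237 -3.473 -1.986
vertex -3.706 -3.059 -2.065
vertex -3.096 -3.075 -2.22
endloop
endfacet
facet normal 0.939 -0.152 0.308
outer loop
vertex -3.237 -3.473 -1.986
vertex -3.096 -3.075 -2.22
vertex -3.414 -2.521 -0.975
endloop
endfacet
facet normal -0.233 -0.431 -0.872
outer loop
vertex -3.096 -3.075 -2.22
vertex -3.706 -3.059 -2.065
vertex -3.312 -2.669 -2.363
endloop
endfacet
facet normal 0.881 0.474 0.014
outer loop
vertex -3.096 -3.075 -2.22
vertex -3.312 -2.669 -2.363
vertex -3.414 -2.521 -0.975
endloop
endfacet
facet normal -0.716 0.672 0.188
outer loop
vertex -0.071 -0.56 3.531
vertex -0.868 -1.412 3.54
vertex -0.326 -1.111 4.528
endloop
endfacet
facet normal -0.092 0.881 0.463
outer loop
vertex -0.071 -0.56 3.531
vertex -0.326 -1.111 4.528
vertex 0.784 -0.858 4.268
endloop
endfacet
facet normal 0.381 0.922 -0.069
outer loop
vertex -0.071 -0.56 3.531
vertex 0.784 -0.858 4.268
vertex 0.927 -1.003 3.119
endloop
endfacet
facet normal 0.050 0.738 -0.673
outer loop
vertex -0.071 -0.56 3.531
vertex 0.927 -1.003 3.119
vertex -0.094 -1.345 2.669
endloop
endfacet
facet normal -0.629 0.583 -0.514
outer loop
vertex -0.071 -0.56 3.531
vertex -0.094 -1.345 2.669
vertex -0.868 -1.412 3.54
endloop
endfacet
facet normal 0.129 0.376 0.918
outer loop
vertex 0.784 -0.858 4.268
vertex -0.326 -1.111 4.528
vertex 0.514 -1.895 4.731
endloop
endfacet
facet normal -0.881 0.038 0.472
outer loop
vertex -0.326 -1.111 4.528
vertex -0.868 -1.412 3.54
vertex -0.507 -2.237 4.281
endloop
endfacet
facet normal -0.739 -0.104 -0.665
outer loop
vertex -0.868 -1.412 3.54
vertex -0.094 -1.345 2.669
vertex -0.364 -2.382 3.132
endloop
endfacet
facet normal 0.358 0.145 -0.922
outer loop
vertex -0.094 -1.345 2.669
vertex 0.927 -1.003 3.119
vertex 0.746 -2.129 2.872
endloop
endfacet
facet normal 0.895 0.442 0.056
outer loop
vertex 0.927 -1.003 3.119
vertex 0.784 -0.858 4.268
vertex 1.288 -1.828 3.86
endloop
endfacet
facet normal -0.050 -0.738 0.673
outer loop
vertex 0.491 -2.68 3.869
vertex 0.514 -1.895 4.731
vertex -0.507 -2.237 4.281
endloop
endfacet
facet normal -0.381 -0.922 0.069
outer loop
vertex 0.491 -2.68 3.869
vertex -0.507 -2.237 4.281
vertex -0.364 -2.382 3.132
endloop
endfacet
facet normal 0.092 -0.881 -0.463
outer loop
vertex 0.491 -2.68 3.869
vertex -0.364 -2.382 3.132
vertex 0.746 -2.129 2.872
endloop
endfacet
facet normal 0.716 -0.672 -0.188
outer loop
vertex 0.491 -2.68 3.869
vertex 0.746 -2.129 2.872
vertex 1.288 -1.828 3.86
endloop
endfacet
facet normal 0.629 -0.583 0.514
outer loop
vertex 0.491 -2.68 3.869
vertex 1.288 -1.828 3.86
vertex 0.514 -1.895 4.731
endloop
endfacet
facet normal -0.358 -0.145 0.922
outer loop
vertex -0.507 -2.237 4.281
vertex 0.514 -1.895 4.731
vertex -0.326 -1.111 4.528
endloop
endfacet
facet normal -0.895 -0.442 -0.056
outer loop
vertex -0.364 -2.382 3.132
vertex -0.507 -2.237 4.281
vertex -0.868 -1.412 3.54
endloop
endfacet
facet normal -0.129 -0.376 -0.918
outer loop
vertex 0.746 -2.129 2.872
vertex -0.364 -2.382 3.132
vertex -0.094 -1.345 2.669
endloop
endfacet
facet normal 0.881 -0.038 -0.472
outer loop
vertex 1.288 -1.828 3.86
vertex 0.746 -2.129 2.872
vertex 0.927 -1.003 3.119
endloop
endfacet
facet normal 0.739 0.104 0.665
outer loop
vertex 0.514 -1.895 4.731
vertex 1.288 -1.828 3.86
vertex 0.784 -0.858 4.268
endloop
endfacet

endsolid
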